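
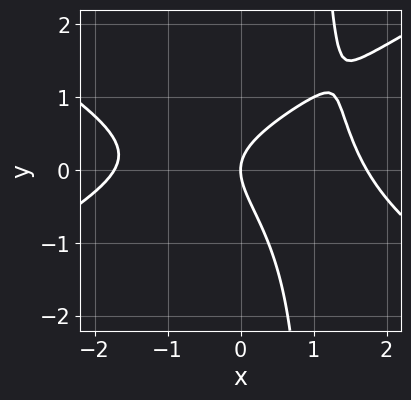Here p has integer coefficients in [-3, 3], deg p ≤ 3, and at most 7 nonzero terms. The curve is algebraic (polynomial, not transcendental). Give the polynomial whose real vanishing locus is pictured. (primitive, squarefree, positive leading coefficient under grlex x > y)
First, the degree is 3 — the shape is more complex than any degree-2 curve.
Next, observable constraints: it crosses the y-axis at the gridline y = 0; one x-axis crossing is at x = 0.
Finally, the integer polynomial consistent with all of this is the stated p.

x^3 - 3*x*y^2 + 2*x*y + 3*y^2 - 3*x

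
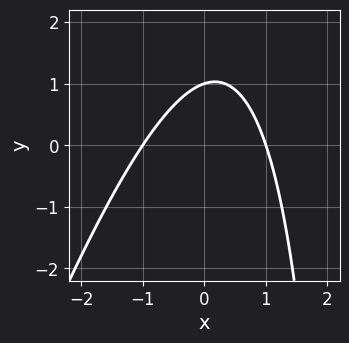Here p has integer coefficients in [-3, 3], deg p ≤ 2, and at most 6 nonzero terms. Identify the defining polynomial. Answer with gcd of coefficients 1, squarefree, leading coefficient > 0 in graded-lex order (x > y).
3*x^2 - x*y + 3*y - 3

1. deg p = 2.
2. Checking where it meets the axes: it meets the y-axis at y = 1 (among the integer gridlines); among the integer gridlines, it crosses the x-axis at x ∈ {-1, 1}.
3. Putting this together gives p.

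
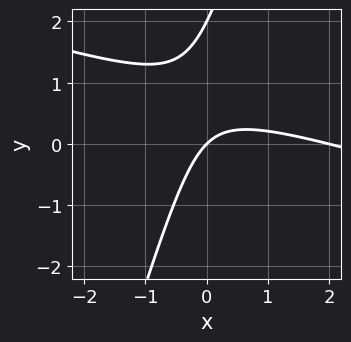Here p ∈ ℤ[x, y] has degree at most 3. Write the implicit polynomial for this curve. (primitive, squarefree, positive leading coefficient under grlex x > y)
First, the degree is 2 — no degree-1 curve has this shape.
Next, reading off the gridlines: among the integer gridlines, it crosses the x-axis at x ∈ {0, 2}; the y-axis gridline crossings are at y ∈ {0, 2}.
Finally, solving for integer coefficients yields p as stated.

x^2 + 3*x*y - y^2 - 2*x + 2*y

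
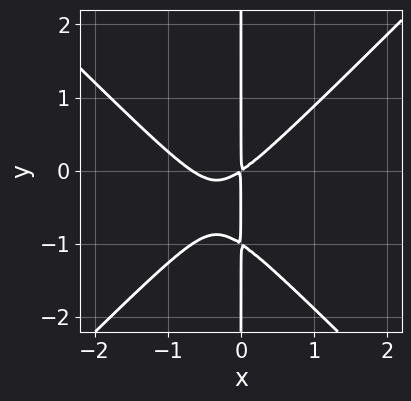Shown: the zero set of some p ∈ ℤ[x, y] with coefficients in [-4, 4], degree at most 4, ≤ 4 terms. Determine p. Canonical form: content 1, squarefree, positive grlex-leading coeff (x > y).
3*x^3 - 3*x*y^2 + 2*x^2 - 3*x*y

First, the degree is 3 — a generic line meets the curve in up to 3 points.
Next, from the axis intercepts and sections: the visible y-axis segment lies entirely on the curve.
Finally, matching integer coefficients to the picture gives p.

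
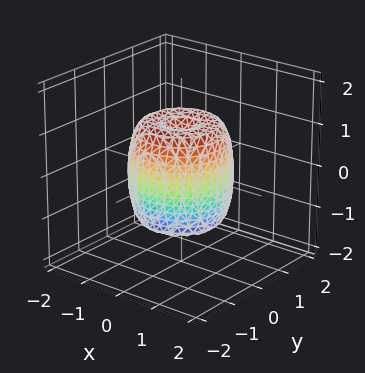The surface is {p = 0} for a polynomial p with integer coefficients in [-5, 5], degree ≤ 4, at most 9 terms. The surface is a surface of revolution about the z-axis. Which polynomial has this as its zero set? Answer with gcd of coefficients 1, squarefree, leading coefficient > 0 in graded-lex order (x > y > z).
2*x^4 + 4*x^2*y^2 + 2*y^4 - 2*x^2 - 2*y^2 + z^2 - 1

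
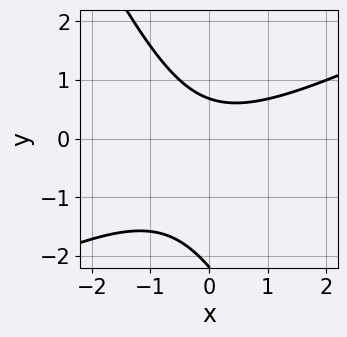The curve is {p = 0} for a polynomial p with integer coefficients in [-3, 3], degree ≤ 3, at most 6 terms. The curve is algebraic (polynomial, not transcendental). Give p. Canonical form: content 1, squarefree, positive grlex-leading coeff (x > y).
(a) The degree is 2 — no degree-1 curve has this shape.
(b) Observable constraints: no x-intercept at any integer in the box.
(c) These observations pin down the coefficients.

2*x^2 - 3*x*y - 2*y^2 - 3*y + 3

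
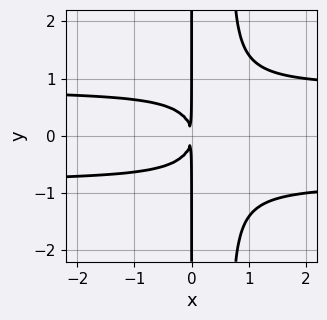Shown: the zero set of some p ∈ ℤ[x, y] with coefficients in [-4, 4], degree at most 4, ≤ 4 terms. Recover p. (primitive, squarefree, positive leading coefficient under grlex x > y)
3*x^2*y^2 - 2*x*y^2 - 2*x^2

The degree is 4 — no degree-3 curve has this shape.
Symmetries: mirror symmetry y ↦ −y ⇒ only even powers of y.
From the visible intercepts: the visible y-axis segment lies entirely on the curve.
These observations pin down the coefficients.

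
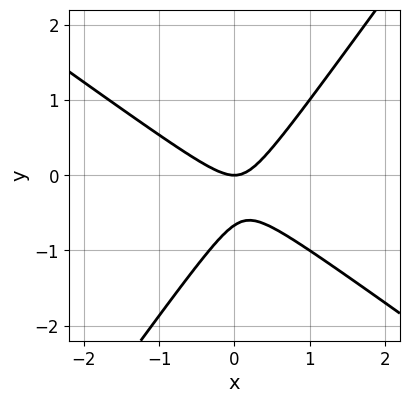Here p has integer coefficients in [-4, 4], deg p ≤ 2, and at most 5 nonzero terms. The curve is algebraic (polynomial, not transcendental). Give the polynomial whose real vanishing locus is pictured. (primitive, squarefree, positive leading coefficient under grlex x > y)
(a) deg p = 2.
(b) Checking where it meets the axes: it crosses the x-axis at the gridline x = 0; one y-axis crossing is at y = 0.
(c) Solving for integer coefficients yields p as stated.

3*x^2 + 2*x*y - 3*y^2 - 2*y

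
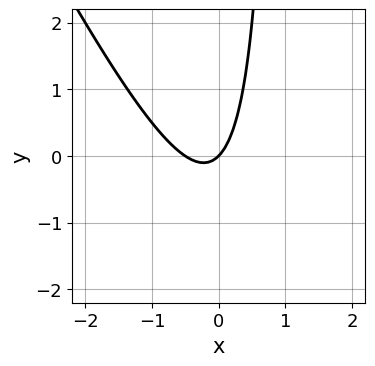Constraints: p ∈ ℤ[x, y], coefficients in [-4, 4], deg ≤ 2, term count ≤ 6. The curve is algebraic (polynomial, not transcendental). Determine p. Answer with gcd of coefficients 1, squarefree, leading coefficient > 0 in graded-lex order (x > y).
2*x^2 + x*y + x - y

1. Degree: no degree-1 curve has this shape, so deg p = 2.
2. Against the integer gridlines: it meets the y-axis at y = 0 (among the integer gridlines); it meets the x-axis at x = 0 (among the integer gridlines).
3. Matching integer coefficients to the picture gives p.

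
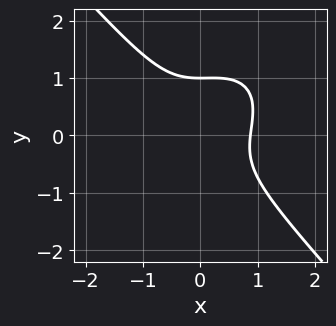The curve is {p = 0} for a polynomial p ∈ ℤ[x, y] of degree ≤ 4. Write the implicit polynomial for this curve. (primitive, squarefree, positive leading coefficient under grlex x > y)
3*x^3 - x^2*y + 3*y^3 - y^2 - 2

1. deg p = 3. No degree-2 curve has this shape.
2. Observable constraints: one y-axis crossing is at y = 1.
3. Fitting integer coefficients to these (and the overall shape) gives p.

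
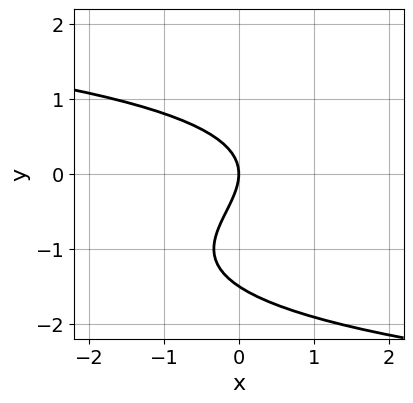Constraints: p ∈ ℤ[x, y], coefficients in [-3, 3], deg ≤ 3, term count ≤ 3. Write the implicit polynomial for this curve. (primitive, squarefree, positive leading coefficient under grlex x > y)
deg p = 3.
Checking where it meets the axes: one x-axis crossing is at x = 0; it crosses the y-axis at the gridline y = 0.
Putting this together gives p.

2*y^3 + 3*y^2 + 3*x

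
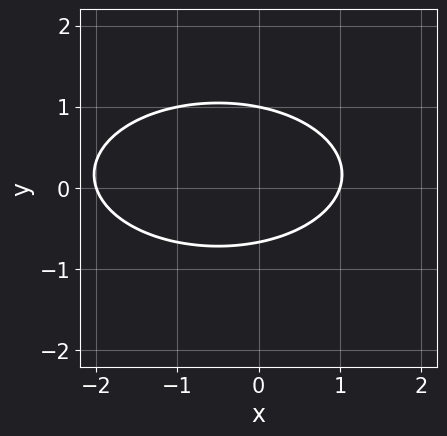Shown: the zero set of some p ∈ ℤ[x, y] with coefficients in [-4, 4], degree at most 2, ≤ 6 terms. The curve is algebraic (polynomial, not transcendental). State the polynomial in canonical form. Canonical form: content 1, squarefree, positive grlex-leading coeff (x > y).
Degree: a generic line meets the curve in up to 2 points, so deg p = 2.
Observable constraints: it meets the y-axis at y = 1 (among the integer gridlines); among the integer gridlines, it crosses the x-axis at x ∈ {-2, 1}.
Fitting integer coefficients to these (and the overall shape) gives p.

x^2 + 3*y^2 + x - y - 2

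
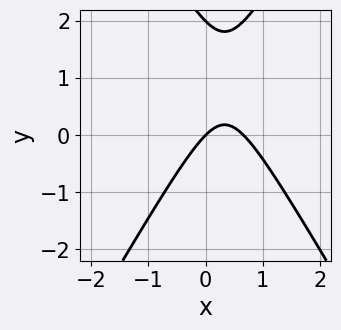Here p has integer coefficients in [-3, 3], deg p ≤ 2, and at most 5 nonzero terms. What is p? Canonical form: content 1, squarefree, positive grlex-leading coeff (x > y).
3*x^2 - y^2 - 2*x + 2*y

(a) The degree is 2 — the shape is more complex than any degree-1 curve.
(b) From the visible intercepts: among the integer gridlines, it crosses the y-axis at y ∈ {0, 2}; it crosses the x-axis at the gridline x = 0.
(c) Putting this together gives p.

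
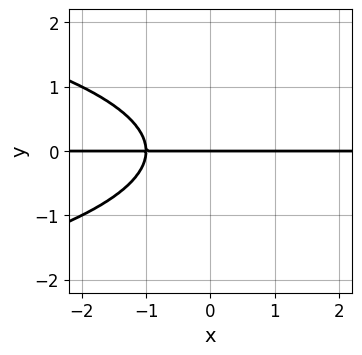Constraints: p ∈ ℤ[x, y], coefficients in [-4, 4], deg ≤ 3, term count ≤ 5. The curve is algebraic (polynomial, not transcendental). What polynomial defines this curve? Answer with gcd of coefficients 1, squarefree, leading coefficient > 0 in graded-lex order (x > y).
y^3 + x*y + y

1. The degree is 3 — the shape is more complex than any degree-2 curve.
2. Observable constraints: it meets the y-axis at y = 0 (among the integer gridlines); the visible x-axis segment lies entirely on the curve.
3. These observations pin down the coefficients.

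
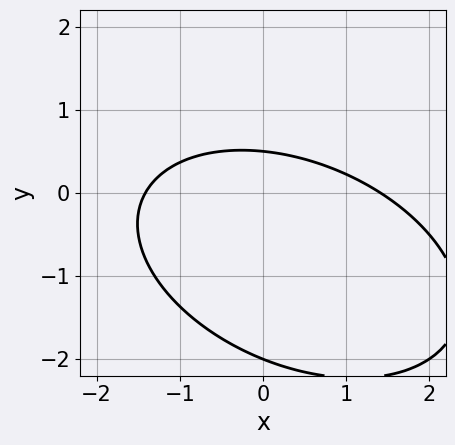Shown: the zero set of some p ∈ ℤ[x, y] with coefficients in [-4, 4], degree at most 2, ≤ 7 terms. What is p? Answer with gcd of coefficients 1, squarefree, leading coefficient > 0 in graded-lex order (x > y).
x^2 + x*y + 2*y^2 + 3*y - 2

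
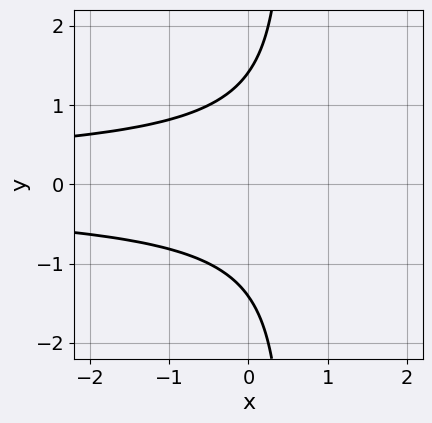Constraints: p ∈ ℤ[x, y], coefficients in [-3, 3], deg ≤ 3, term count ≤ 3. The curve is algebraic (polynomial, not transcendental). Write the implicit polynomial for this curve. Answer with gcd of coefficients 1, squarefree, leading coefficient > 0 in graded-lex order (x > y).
2*x*y^2 - y^2 + 2

1. Degree: the shape is more complex than any degree-2 curve, so deg p = 3.
2. Symmetries: it's symmetric under y → −y, forcing even powers of y.
3. Checking where it meets the axes: no x-intercept at any integer in the box.
4. Putting this together gives p.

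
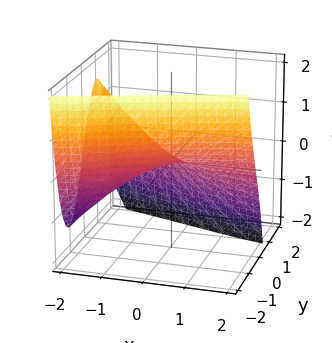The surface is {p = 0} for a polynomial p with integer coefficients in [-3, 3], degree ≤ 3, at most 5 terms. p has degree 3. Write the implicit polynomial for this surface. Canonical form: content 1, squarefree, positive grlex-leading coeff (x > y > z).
2*y^3 + 3*x*y + 3*z

Degree: a generic line meets the surface in up to 3 points, so deg p = 3.
Checking where it meets the axes: it crosses the y-axis at the gridline y = 0; the visible x-axis segment lies entirely on the surface.
Assembling these constraints gives the stated polynomial.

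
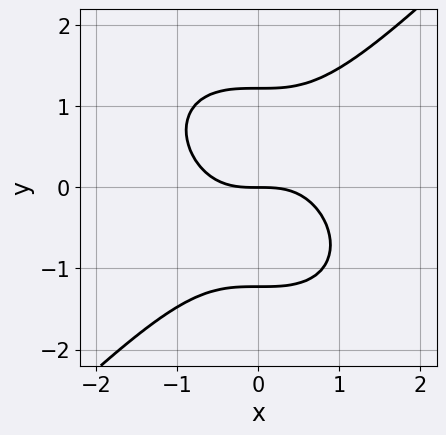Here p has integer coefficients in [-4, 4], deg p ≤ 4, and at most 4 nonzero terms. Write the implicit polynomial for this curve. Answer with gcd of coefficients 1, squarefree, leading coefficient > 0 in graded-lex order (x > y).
2*x^3 - 2*y^3 + 3*y

deg p = 3. A generic line meets the curve in up to 3 points.
Observable constraints: one x-axis crossing is at x = 0; one y-axis crossing is at y = 0.
Matching integer coefficients to the picture gives p.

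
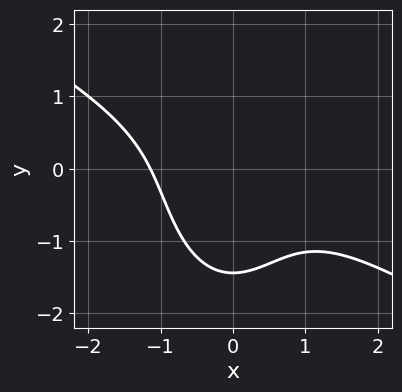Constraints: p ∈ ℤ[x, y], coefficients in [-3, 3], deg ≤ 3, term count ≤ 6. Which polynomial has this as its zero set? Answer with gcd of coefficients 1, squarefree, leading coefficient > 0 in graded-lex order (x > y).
2*x^3 + 3*x^2*y + y^3 + 3

1. deg p = 3. A generic line meets the curve in up to 3 points.
2. Matching integer coefficients to the picture gives p.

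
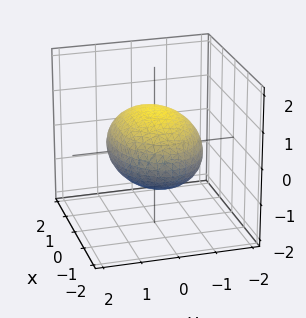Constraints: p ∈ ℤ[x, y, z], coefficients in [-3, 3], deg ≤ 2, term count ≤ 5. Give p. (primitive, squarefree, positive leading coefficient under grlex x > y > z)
x^2 + 2*y^2 + 3*z^2 - 3

(a) Degree: a closed, bounded, convex surface; a quadric, so deg p = 2.
(b) Symmetries: the z ↦ −z reflection is a symmetry, so z appears only in even powers; it's symmetric under y → −y, forcing even powers of y; the x ↦ −x reflection is a symmetry, so x appears only in even powers.
(c) Against the integer gridlines: the z-axis gridline crossings are at z ∈ {-1, 1}.
(d) Matching integer coefficients to the picture gives p.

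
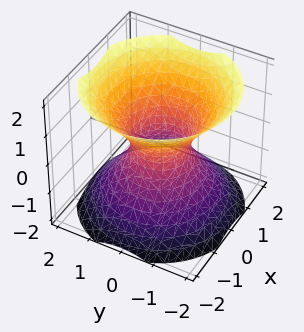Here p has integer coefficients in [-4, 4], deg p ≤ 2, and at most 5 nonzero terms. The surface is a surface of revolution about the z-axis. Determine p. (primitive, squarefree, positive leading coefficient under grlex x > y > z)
1. Degree: the shape is more complex than any degree-1 surface, so deg p = 2.
2. By symmetry, every cross-section ⟂ z is a circle, so x, y appear only via x² + y².
3. Observable constraints: it misses every integer gridline on the z-axis; a circular section at z = 1 has radius between 1 and 2.
4. The integer polynomial consistent with all of this is the stated p.

3*x^2 + 3*y^2 - 3*z^2 - 2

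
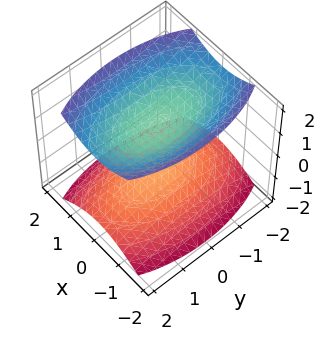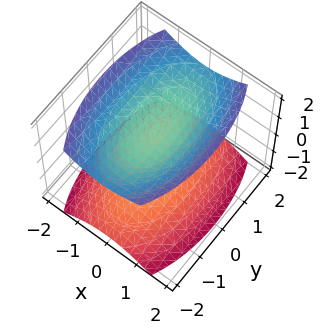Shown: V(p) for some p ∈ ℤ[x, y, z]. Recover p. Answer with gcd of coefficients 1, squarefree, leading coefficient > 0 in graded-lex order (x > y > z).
3*x^2 + y^2 - 3*z^2 + 3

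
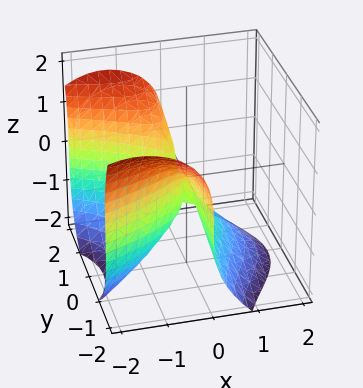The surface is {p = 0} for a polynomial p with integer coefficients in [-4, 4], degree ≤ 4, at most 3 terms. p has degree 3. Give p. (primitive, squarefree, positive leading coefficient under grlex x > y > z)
Degree: a generic line meets the surface in up to 3 points, so deg p = 3.
Against the integer gridlines: it meets the z-axis at z = 0 (among the integer gridlines); it meets the x-axis at x = 0 (among the integer gridlines); every point of the y-axis in the box is on the surface.
Fitting integer coefficients to these (and the overall shape) gives p.

2*x*y^2 + z^3 + 3*x^2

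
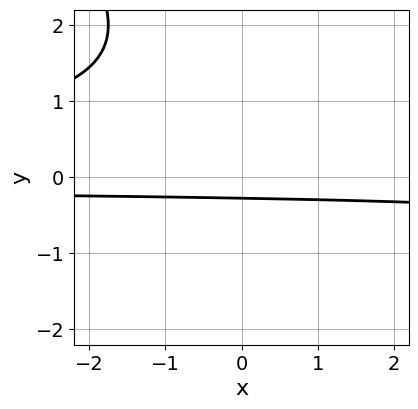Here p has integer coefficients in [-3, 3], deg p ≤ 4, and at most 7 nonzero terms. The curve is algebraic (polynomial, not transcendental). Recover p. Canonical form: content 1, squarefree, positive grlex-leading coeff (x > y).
x*y^2 + y^3 - 2*y^2 + 3*y + 1

(a) The degree is 3 — no degree-2 curve has this shape.
(b) Against the integer gridlines: no x-intercept at any integer in the box.
(c) The integer polynomial consistent with all of this is the stated p.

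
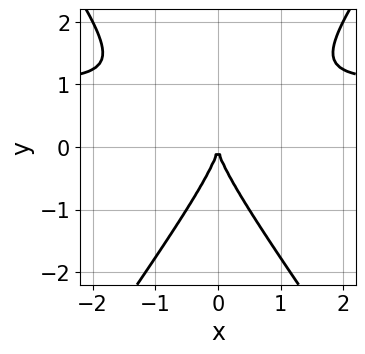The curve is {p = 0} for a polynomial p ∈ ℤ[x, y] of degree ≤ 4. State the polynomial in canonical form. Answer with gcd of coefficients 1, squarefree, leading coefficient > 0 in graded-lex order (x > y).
2*x^2*y - y^3 - 2*x^2

1. deg p = 3.
2. Symmetries: the x ↦ −x reflection is a symmetry, so x appears only in even powers.
3. Checking where it meets the axes: it crosses the y-axis at the gridline y = 0; one x-axis crossing is at x = 0.
4. Fitting integer coefficients to these (and the overall shape) gives p.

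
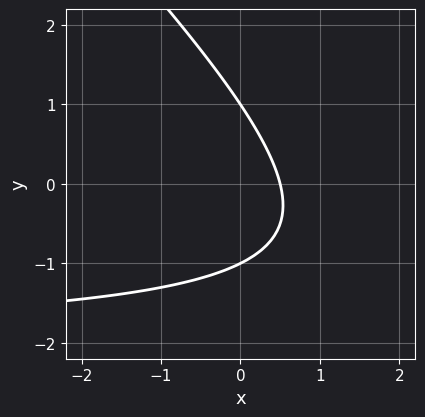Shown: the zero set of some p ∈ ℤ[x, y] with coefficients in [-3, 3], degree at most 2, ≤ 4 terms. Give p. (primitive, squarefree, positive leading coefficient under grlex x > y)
x*y + y^2 + 2*x - 1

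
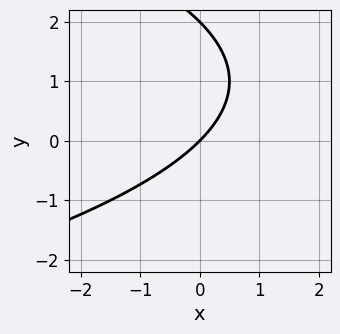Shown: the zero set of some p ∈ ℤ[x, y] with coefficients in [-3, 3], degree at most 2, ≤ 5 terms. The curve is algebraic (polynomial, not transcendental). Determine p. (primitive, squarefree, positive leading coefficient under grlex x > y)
y^2 + 2*x - 2*y

(a) Degree: a generic line meets the curve in up to 2 points, so deg p = 2.
(b) From the axis intercepts and sections: the y-axis gridline crossings are at y ∈ {0, 2}; it crosses the x-axis at the gridline x = 0.
(c) Putting this together gives p.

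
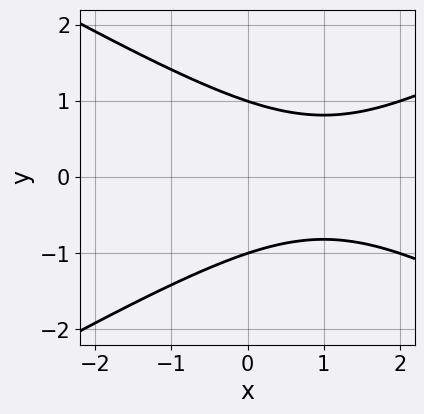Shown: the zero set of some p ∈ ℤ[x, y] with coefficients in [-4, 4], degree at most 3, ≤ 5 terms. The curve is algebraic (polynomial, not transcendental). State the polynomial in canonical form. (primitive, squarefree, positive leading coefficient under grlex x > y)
1. Degree: the shape is more complex than any degree-1 curve, so deg p = 2.
2. Symmetries: the y ↦ −y reflection is a symmetry, so y appears only in even powers.
3. Reading off the gridlines: no x-intercept at any integer in the box; among the integer gridlines, it crosses the y-axis at y ∈ {-1, 1}.
4. Solving for integer coefficients yields p as stated.

x^2 - 3*y^2 - 2*x + 3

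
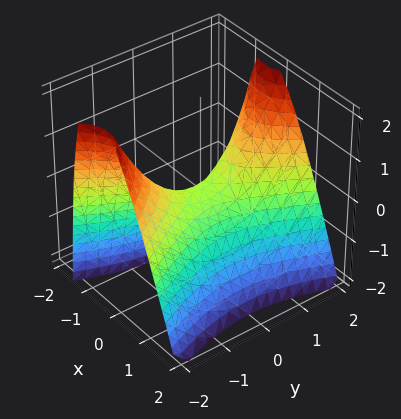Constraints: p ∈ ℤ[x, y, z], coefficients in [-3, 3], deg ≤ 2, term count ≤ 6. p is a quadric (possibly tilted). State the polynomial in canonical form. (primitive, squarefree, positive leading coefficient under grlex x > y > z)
(a) deg p = 2. No degree-1 surface has this shape.
(b) Observable constraints: it meets the z-axis at z = 0 (among the integer gridlines); it crosses the x-axis at the gridline x = 0; it meets the y-axis at y = 0 (among the integer gridlines).
(c) Assembling these constraints gives the stated polynomial.

3*x^2 + x*z - y^2 + 2*z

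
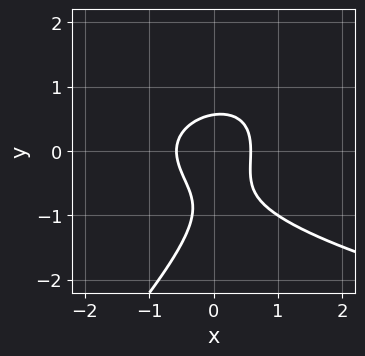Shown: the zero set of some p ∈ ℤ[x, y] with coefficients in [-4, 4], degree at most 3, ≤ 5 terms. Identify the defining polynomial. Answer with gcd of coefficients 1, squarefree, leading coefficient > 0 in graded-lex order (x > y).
First, deg p = 3. A generic line meets the curve in up to 3 points.
Finally, putting this together gives p.

2*x*y^2 - 2*y^3 - 3*x^2 - 2*y^2 + 1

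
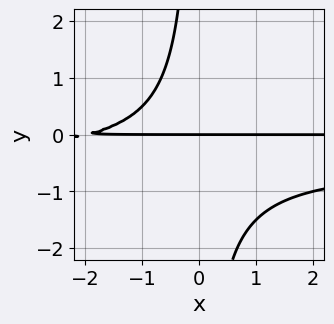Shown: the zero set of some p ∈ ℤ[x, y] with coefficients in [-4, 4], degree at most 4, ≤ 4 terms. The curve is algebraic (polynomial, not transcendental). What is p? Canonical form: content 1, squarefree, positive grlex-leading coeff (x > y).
2*x*y^2 + x*y + 2*y

1. deg p = 3. No degree-2 curve has this shape.
2. Against the integer gridlines: one y-axis crossing is at y = 0; every point of the x-axis in the box is on the curve.
3. Assembling these constraints gives the stated polynomial.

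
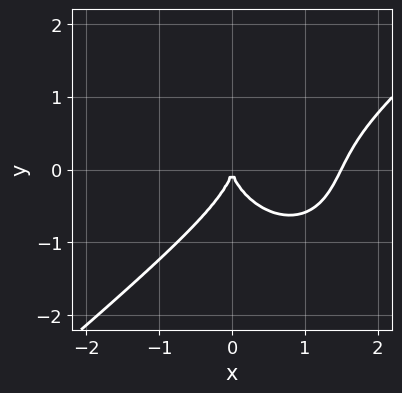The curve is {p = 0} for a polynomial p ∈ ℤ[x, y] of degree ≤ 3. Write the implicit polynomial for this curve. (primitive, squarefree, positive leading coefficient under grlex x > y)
The degree is 3 — the shape is more complex than any degree-2 curve.
From the axis intercepts and sections: it meets the x-axis at x = 0 (among the integer gridlines); it crosses the y-axis at the gridline y = 0.
Fitting integer coefficients to these (and the overall shape) gives p.

2*x^3 - x^2*y - 2*y^3 - 3*x^2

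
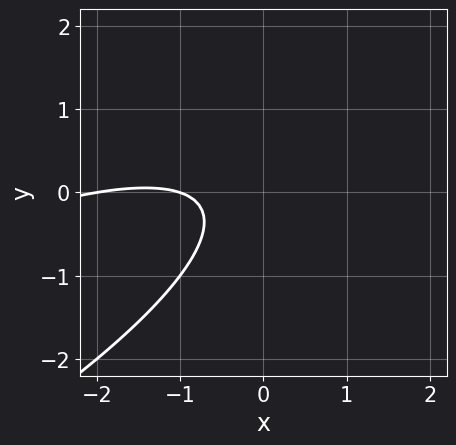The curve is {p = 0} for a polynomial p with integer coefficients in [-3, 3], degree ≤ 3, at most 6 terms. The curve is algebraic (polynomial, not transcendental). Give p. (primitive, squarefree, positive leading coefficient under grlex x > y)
First, deg p = 2. The shape is more complex than any degree-1 curve.
Next, against the integer gridlines: the curve avoids every integer y-axis point in the box; among the integer gridlines, it crosses the x-axis at x ∈ {-2, -1}.
Finally, together with the visible shape, these determine p as stated.

x^2 - 3*x*y + 3*y^2 + 3*x + 2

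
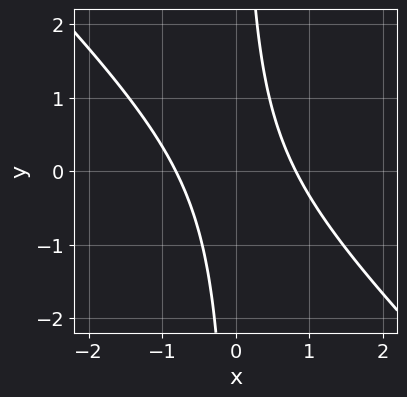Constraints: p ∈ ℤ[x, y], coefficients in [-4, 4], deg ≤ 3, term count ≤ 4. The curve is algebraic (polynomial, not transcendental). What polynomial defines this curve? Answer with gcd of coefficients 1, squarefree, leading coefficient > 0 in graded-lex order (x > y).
Degree: no degree-1 curve has this shape, so deg p = 2.
Observable constraints: it misses every integer gridline on the y-axis.
Matching integer coefficients to the picture gives p.

3*x^2 + 3*x*y - 2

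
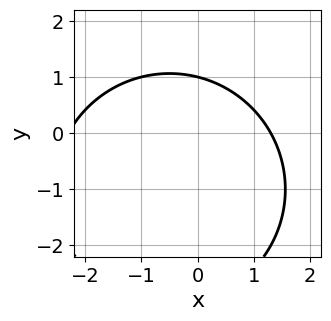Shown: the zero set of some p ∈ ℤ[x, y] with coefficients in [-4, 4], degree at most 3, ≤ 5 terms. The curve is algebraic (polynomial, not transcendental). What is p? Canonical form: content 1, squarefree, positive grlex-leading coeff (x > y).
deg p = 2. The shape is more complex than any degree-1 curve.
Checking where it meets the axes: it crosses the y-axis at the gridline y = 1.
Solving for integer coefficients yields p as stated.

x^2 + y^2 + x + 2*y - 3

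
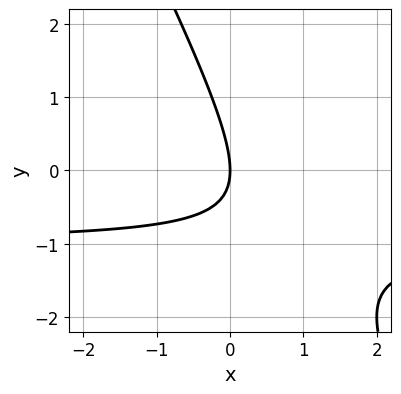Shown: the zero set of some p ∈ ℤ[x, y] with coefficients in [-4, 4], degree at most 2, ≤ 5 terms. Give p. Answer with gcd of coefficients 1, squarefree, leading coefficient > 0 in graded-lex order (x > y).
deg p = 2. No degree-1 curve has this shape.
From the visible intercepts: it meets the y-axis at y = 0 (among the integer gridlines); one x-axis crossing is at x = 0.
Solving for integer coefficients yields p as stated.

2*x*y + y^2 + 2*x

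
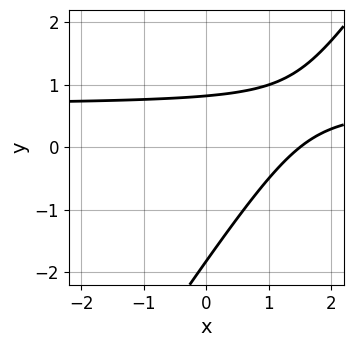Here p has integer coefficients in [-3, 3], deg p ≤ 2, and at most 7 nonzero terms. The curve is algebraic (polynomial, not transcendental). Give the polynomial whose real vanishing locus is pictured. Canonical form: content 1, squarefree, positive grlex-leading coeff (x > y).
First, the degree is 2 — the shape is more complex than any degree-1 curve.
Finally, the integer polynomial consistent with all of this is the stated p.

3*x*y - 2*y^2 - 2*x - 2*y + 3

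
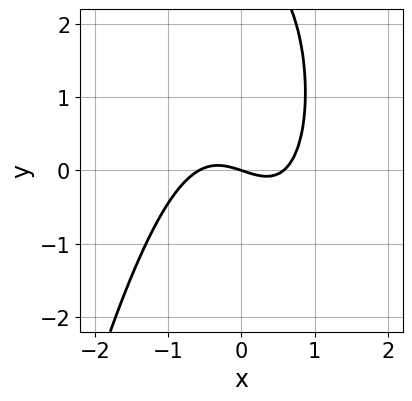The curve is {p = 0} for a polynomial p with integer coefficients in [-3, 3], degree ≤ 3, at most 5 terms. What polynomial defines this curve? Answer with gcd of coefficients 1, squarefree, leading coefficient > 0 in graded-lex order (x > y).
1. Degree: a generic line meets the curve in up to 3 points, so deg p = 3.
2. Checking where it meets the axes: it meets the y-axis at y = 0 (among the integer gridlines); one x-axis crossing is at x = 0.
3. Matching integer coefficients to the picture gives p.

3*x^3 + x*y + y^2 - x - 3*y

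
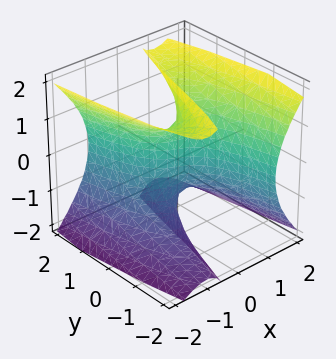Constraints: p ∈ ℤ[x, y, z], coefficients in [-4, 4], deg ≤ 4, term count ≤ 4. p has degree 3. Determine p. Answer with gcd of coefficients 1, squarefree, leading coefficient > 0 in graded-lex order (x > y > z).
2*x^3 - 2*x*z^2 + x + 2*y

deg p = 3. The shape is more complex than any degree-2 surface.
From the visible intercepts: it crosses the x-axis at the gridline x = 0; every point of the z-axis in the box is on the surface.
Together with the visible shape, these determine p as stated.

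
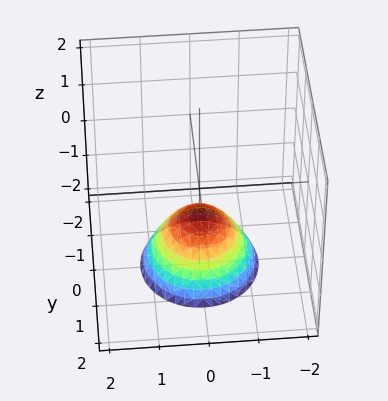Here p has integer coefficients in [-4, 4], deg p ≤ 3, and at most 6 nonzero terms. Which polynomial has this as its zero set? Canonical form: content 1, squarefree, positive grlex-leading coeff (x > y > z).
First, degree: the shape is more complex than any degree-1 surface, so deg p = 2.
Then, by symmetry, the surface is invariant under rotation about z: p = q(x² + y², z).
Then, checking where it meets the axes: a circular section at z = -1 has radius between 0 and 1; no y-intercept at any integer in the box; no x-intercept at any integer in the box.
Finally, assembling these constraints gives the stated polynomial.

3*x^2 + 3*y^2 + 3*z + 2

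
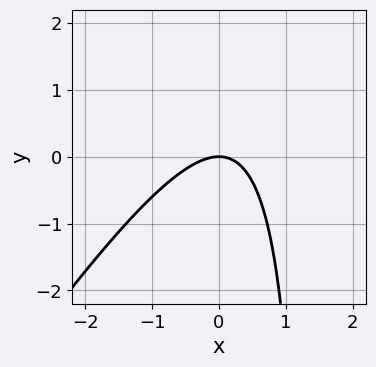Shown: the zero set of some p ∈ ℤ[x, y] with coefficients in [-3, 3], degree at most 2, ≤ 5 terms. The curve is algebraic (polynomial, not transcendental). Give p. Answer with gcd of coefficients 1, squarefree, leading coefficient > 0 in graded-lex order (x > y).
3*x^2 - 2*x*y + 3*y

First, the degree is 2 — a generic line meets the curve in up to 2 points.
Next, checking where it meets the axes: one y-axis crossing is at y = 0; it meets the x-axis at x = 0 (among the integer gridlines).
Finally, assembling these constraints gives the stated polynomial.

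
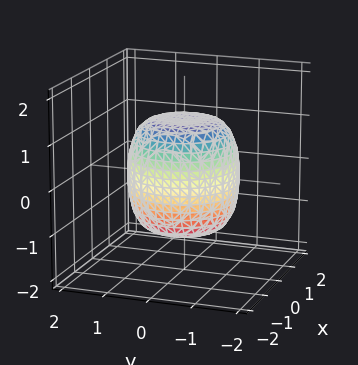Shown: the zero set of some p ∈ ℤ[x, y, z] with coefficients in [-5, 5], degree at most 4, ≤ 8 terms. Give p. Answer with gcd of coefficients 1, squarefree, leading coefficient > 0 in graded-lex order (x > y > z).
2*x^4 + 4*x^2*y^2 + 2*y^4 - x^2 - y^2 + 2*z^2 - 3

(a) Degree: no degree-3 surface has this shape, so deg p = 4.
(b) By symmetry, the z-axis is an axis of rotation, so x and y enter only as x² + y².
(c) Reading off the gridlines: a circular section at z = -1 has radius exactly 1.
(d) Assembling these constraints gives the stated polynomial.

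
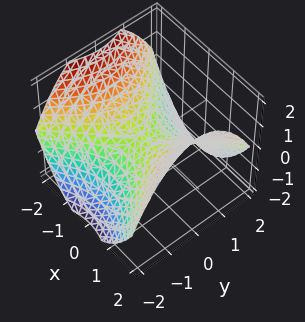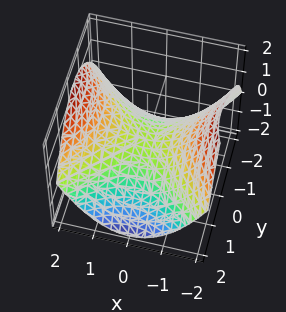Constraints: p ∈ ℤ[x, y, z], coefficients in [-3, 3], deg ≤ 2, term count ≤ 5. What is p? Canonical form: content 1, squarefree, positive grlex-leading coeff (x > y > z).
x^2 - y^2 - 2*z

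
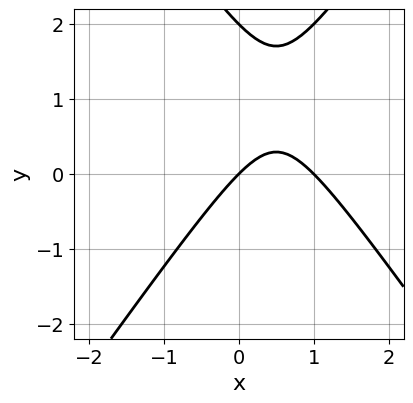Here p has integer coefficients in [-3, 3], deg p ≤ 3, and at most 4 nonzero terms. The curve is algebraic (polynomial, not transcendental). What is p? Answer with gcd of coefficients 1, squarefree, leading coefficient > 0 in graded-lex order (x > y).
1. Degree: a generic line meets the curve in up to 2 points, so deg p = 2.
2. From the axis intercepts and sections: the x-axis gridline crossings are at x ∈ {0, 1}; the y-axis gridline crossings are at y ∈ {0, 2}.
3. These observations pin down the coefficients.

2*x^2 - y^2 - 2*x + 2*y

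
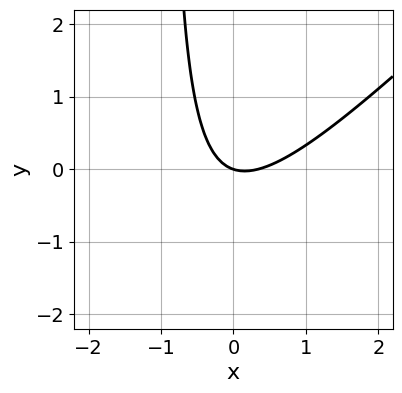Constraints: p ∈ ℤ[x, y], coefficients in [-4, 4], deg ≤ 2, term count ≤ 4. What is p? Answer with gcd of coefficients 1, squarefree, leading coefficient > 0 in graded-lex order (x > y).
3*x^2 - 3*x*y - x - 3*y

Degree: a generic line meets the curve in up to 2 points, so deg p = 2.
Observable constraints: it crosses the x-axis at the gridline x = 0; it meets the y-axis at y = 0 (among the integer gridlines).
Matching integer coefficients to the picture gives p.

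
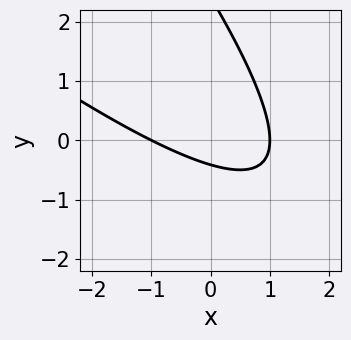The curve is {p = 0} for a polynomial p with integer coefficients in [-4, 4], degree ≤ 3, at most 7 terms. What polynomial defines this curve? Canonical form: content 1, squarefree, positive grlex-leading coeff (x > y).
x^2 + 2*x*y + y^2 - 2*y - 1

Degree: no degree-1 curve has this shape, so deg p = 2.
Observable constraints: among the integer gridlines, it crosses the x-axis at x ∈ {-1, 1}.
Assembling these constraints gives the stated polynomial.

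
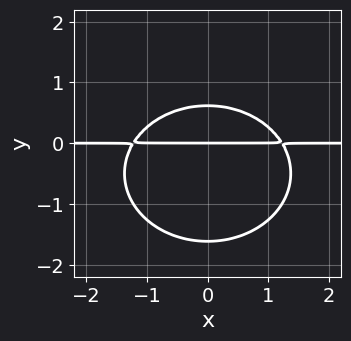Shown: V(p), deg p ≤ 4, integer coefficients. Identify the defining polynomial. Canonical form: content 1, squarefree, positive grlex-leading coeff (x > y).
2*x^2*y + 3*y^3 + 3*y^2 - 3*y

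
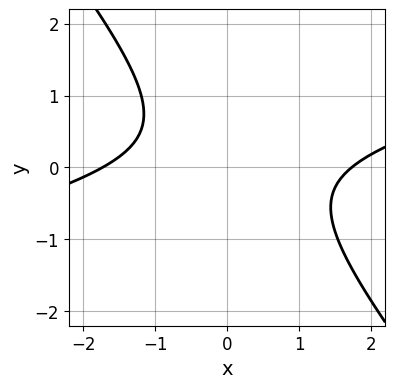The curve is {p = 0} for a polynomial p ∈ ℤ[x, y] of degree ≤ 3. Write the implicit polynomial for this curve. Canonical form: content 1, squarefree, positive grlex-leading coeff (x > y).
(a) deg p = 2. The shape is more complex than any degree-1 curve.
(b) Observable constraints: it misses every integer gridline on the y-axis.
(c) Fitting integer coefficients to these (and the overall shape) gives p.

x^2 - 3*x*y - 3*y^2 + y - 3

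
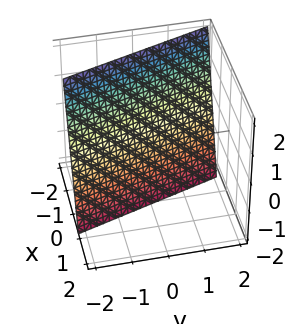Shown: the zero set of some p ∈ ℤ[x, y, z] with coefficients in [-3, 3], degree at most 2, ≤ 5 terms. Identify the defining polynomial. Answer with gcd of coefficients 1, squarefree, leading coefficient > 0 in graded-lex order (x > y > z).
3*x + y + z + 2

deg p = 1.
Observable constraints: one y-axis crossing is at y = -2; it meets the z-axis at z = -2 (among the integer gridlines).
Solving for integer coefficients yields p as stated.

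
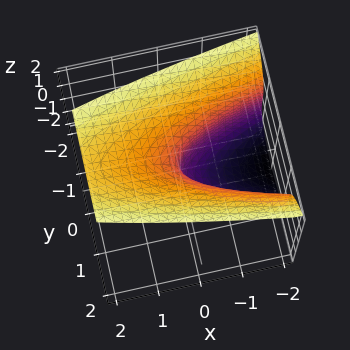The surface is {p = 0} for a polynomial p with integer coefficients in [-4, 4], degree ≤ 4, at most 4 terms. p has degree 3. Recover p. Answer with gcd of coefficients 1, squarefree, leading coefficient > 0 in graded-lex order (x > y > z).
z^3 - 3*y^2 - 2*x

First, the degree is 3 — a generic line meets the surface in up to 3 points.
Then, from the visible intercepts: it meets the y-axis at y = 0 (among the integer gridlines); it meets the z-axis at z = 0 (among the integer gridlines).
Finally, solving for integer coefficients yields p as stated.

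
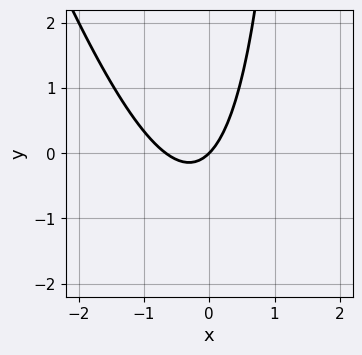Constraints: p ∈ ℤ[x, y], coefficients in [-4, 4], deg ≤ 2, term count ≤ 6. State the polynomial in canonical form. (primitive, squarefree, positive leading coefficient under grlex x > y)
First, degree: no degree-1 curve has this shape, so deg p = 2.
Next, from the visible intercepts: it meets the y-axis at y = 0 (among the integer gridlines); it meets the x-axis at x = 0 (among the integer gridlines).
Finally, together with the visible shape, these determine p as stated.

3*x^2 + x*y + 2*x - 2*y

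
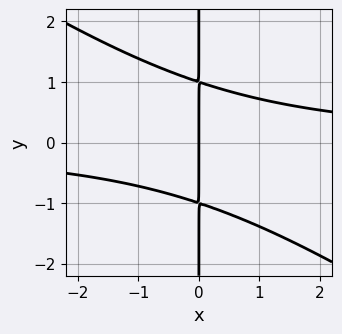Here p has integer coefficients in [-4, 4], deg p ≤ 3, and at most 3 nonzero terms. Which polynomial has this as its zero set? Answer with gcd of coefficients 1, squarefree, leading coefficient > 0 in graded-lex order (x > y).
(a) The degree is 3 — no degree-2 curve has this shape.
(b) Checking where it meets the axes: it meets the x-axis at x = 0 (among the integer gridlines); the visible y-axis segment lies entirely on the curve.
(c) The integer polynomial consistent with all of this is the stated p.

2*x^2*y + 3*x*y^2 - 3*x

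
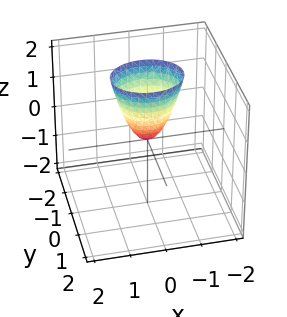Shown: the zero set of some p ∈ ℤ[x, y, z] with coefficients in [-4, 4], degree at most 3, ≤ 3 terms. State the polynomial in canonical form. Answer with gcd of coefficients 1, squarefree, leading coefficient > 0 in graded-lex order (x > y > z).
2*x^2 + 3*y^2 - z

deg p = 2. A single bowl opening along one axis; a quadric.
Symmetries: mirror symmetry y ↦ −y ⇒ only even powers of y; it's symmetric under x → −x, forcing even powers of x.
From the visible intercepts: it crosses the y-axis at the gridline y = 0; it crosses the x-axis at the gridline x = 0; it crosses the z-axis at the gridline z = 0.
These observations pin down the coefficients.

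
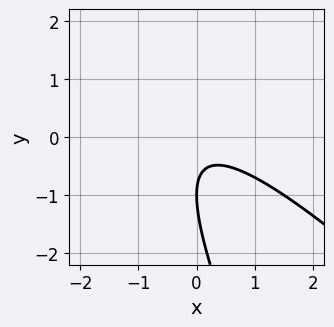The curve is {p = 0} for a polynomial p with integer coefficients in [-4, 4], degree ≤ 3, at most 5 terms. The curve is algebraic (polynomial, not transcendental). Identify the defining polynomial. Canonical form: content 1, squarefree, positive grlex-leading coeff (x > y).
Degree: a generic line meets the curve in up to 2 points, so deg p = 2.
Reading off the gridlines: it meets the y-axis at y = -1 (among the integer gridlines); no x-intercept at any integer in the box.
These observations pin down the coefficients.

2*x^2 + 3*x*y + y^2 + 2*y + 1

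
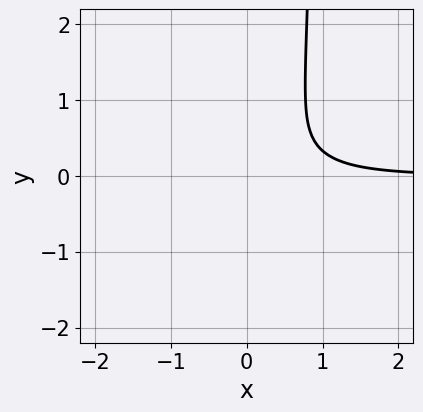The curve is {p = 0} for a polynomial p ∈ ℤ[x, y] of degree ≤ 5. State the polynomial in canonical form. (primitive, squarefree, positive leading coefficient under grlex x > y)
x^3*y + 2*x^2*y + 3*x*y^2 - 3*y^2 - 1

1. Degree: a generic line meets the curve in up to 4 points, so deg p = 4.
2. Reading off the gridlines: the curve avoids every integer x-axis point in the box; the curve avoids every integer y-axis point in the box.
3. Solving for integer coefficients yields p as stated.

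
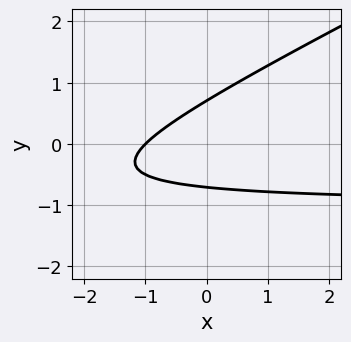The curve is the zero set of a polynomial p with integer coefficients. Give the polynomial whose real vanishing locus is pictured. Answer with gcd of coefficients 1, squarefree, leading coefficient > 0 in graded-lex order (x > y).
Degree: a generic line meets the curve in up to 2 points, so deg p = 2.
Checking where it meets the axes: one x-axis crossing is at x = -1.
The integer polynomial consistent with all of this is the stated p.

x*y - 2*y^2 + x + 1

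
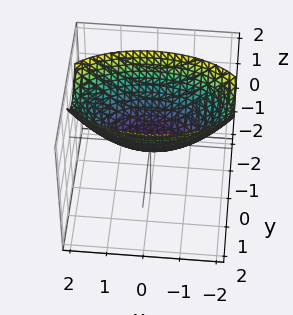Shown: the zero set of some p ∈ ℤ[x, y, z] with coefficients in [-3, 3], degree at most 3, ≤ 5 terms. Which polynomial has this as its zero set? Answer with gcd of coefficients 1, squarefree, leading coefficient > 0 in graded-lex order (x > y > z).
1. Degree: a paraboloid; a quadric, so deg p = 2.
2. Symmetries: the x ↦ −x reflection is a symmetry, so x appears only in even powers; mirror symmetry y ↦ −y ⇒ only even powers of y.
3. Observable constraints: one y-axis crossing is at y = 0; it crosses the z-axis at the gridline z = 0.
4. Putting this together gives p.

x^2 + 3*y^2 - 3*z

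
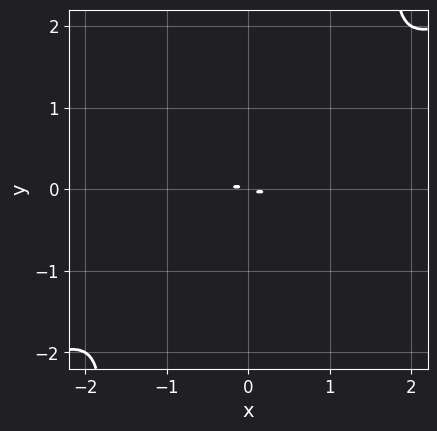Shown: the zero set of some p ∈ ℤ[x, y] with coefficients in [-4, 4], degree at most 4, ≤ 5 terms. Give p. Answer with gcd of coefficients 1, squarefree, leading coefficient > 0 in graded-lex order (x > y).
The degree is 4 — a generic line meets the curve in up to 4 points.
Matching integer coefficients to the picture gives p.

2*x^4 - 3*x^3*y + x*y + 3*y^2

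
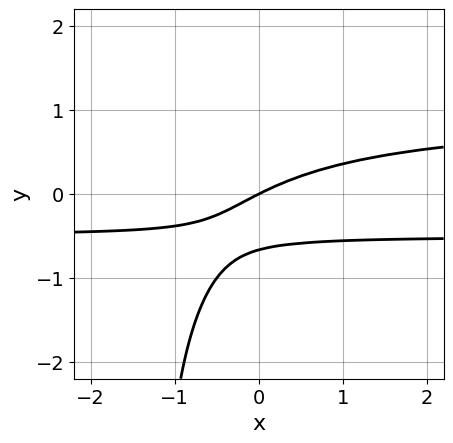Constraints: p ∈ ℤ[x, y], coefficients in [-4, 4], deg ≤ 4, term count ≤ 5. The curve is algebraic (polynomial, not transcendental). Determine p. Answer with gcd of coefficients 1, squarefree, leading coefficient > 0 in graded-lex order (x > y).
First, degree: the shape is more complex than any degree-2 curve, so deg p = 3.
Then, against the integer gridlines: it crosses the y-axis at the gridline y = 0; one x-axis crossing is at x = 0.
Finally, these observations pin down the coefficients.

2*x*y^2 - x*y + 3*y^2 - x + 2*y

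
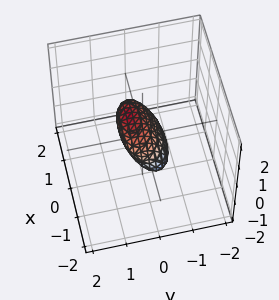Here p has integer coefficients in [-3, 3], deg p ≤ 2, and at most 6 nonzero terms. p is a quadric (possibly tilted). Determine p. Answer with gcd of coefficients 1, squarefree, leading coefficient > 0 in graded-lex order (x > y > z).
x^2 - x*z + 3*y^2 - 3*y*z + 3*z^2 - 1

1. The degree is 2 — a generic line meets the surface in up to 2 points.
2. Checking where it meets the axes: the x-axis gridline crossings are at x ∈ {-1, 1}.
3. Together with the visible shape, these determine p as stated.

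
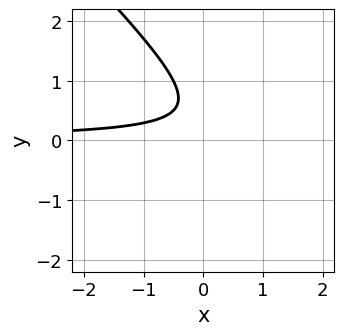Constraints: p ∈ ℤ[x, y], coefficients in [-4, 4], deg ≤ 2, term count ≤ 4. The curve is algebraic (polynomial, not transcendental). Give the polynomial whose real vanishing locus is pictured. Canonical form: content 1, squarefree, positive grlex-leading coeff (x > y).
2*x*y + 2*y^2 - 2*y + 1

Degree: no degree-1 curve has this shape, so deg p = 2.
Observable constraints: no y-intercept at any integer in the box; it misses every integer gridline on the x-axis.
Solving for integer coefficients yields p as stated.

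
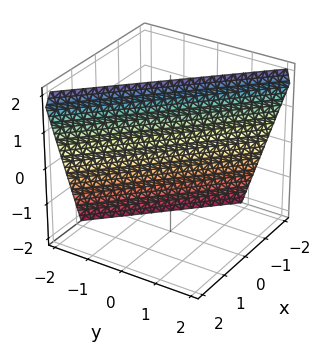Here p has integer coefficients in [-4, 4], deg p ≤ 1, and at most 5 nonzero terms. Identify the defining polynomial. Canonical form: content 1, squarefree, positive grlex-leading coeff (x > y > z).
First, degree: the surface is flat (a plane), so deg p = 1.
Next, from the axis intercepts and sections: it crosses the z-axis at the gridline z = 2.
Finally, assembling these constraints gives the stated polynomial.

3*x + 3*y - z + 2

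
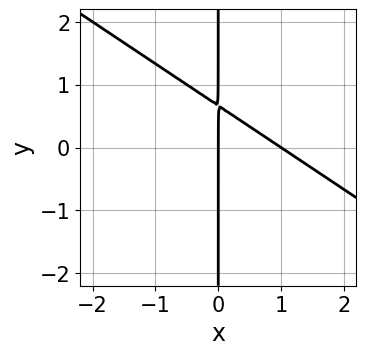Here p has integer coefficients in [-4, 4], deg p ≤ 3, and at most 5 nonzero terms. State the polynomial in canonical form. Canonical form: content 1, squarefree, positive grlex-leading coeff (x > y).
First, the degree is 2 — the shape is more complex than any degree-1 curve.
Next, against the integer gridlines: every point of the y-axis in the box is on the curve; among the integer gridlines, it crosses the x-axis at x ∈ {0, 1}.
Finally, fitting integer coefficients to these (and the overall shape) gives p.

2*x^2 + 3*x*y - 2*x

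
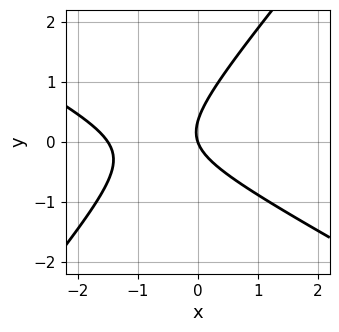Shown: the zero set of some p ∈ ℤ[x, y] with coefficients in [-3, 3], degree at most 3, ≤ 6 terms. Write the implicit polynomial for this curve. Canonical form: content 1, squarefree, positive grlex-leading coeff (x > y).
1. The degree is 2 — a generic line meets the curve in up to 2 points.
2. Checking where it meets the axes: it crosses the x-axis at the gridline x = 0; it meets the y-axis at y = 0 (among the integer gridlines).
3. Solving for integer coefficients yields p as stated.

2*x^2 + 2*x*y - 3*y^2 + 3*x + y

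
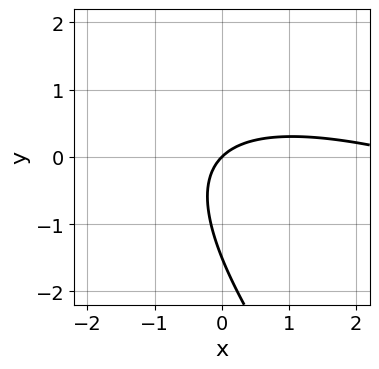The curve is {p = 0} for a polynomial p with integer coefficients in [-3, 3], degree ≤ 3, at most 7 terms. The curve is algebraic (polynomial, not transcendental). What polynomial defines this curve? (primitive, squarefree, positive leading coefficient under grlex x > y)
x^2 + 3*x*y + 2*y^2 - 3*x + 3*y

deg p = 2. A generic line meets the curve in up to 2 points.
From the axis intercepts and sections: it crosses the y-axis at the gridline y = 0; it crosses the x-axis at the gridline x = 0.
The integer polynomial consistent with all of this is the stated p.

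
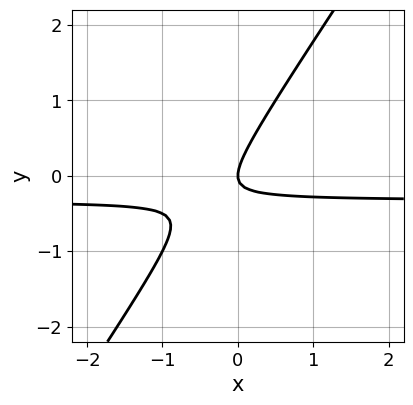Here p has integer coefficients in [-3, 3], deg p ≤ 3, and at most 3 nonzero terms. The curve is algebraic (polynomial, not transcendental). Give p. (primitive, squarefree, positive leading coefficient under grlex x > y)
3*x*y - 2*y^2 + x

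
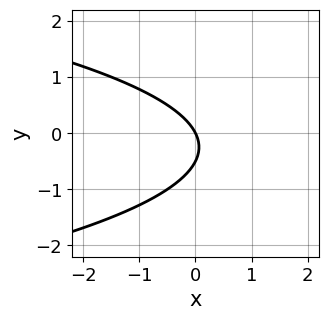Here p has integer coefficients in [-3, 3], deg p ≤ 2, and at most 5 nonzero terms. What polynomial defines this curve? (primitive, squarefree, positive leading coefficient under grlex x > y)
2*y^2 + 2*x + y

The degree is 2 — a generic line meets the curve in up to 2 points.
From the axis intercepts and sections: it crosses the y-axis at the gridline y = 0; one x-axis crossing is at x = 0.
The integer polynomial consistent with all of this is the stated p.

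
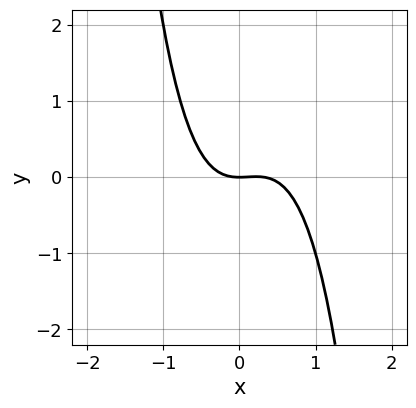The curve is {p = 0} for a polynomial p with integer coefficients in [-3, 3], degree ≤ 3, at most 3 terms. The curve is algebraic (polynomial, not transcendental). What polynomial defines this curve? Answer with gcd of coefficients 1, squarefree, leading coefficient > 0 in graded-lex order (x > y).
(a) The degree is 3 — the shape is more complex than any degree-2 curve.
(b) Observable constraints: it crosses the y-axis at the gridline y = 0; it meets the x-axis at x = 0 (among the integer gridlines).
(c) The integer polynomial consistent with all of this is the stated p.

3*x^3 - x^2 + 2*y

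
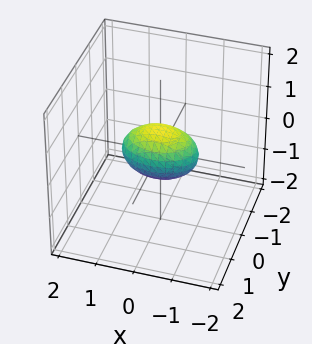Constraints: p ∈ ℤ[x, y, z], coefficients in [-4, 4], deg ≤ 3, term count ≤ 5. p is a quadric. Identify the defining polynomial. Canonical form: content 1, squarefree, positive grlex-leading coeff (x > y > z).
The degree is 2 — bounded and convex; a quadric.
Symmetries: mirror symmetry z ↦ −z ⇒ only even powers of z; the y ↦ −y reflection is a symmetry, so y appears only in even powers; the x ↦ −x reflection is a symmetry, so x appears only in even powers.
Against the integer gridlines: among the integer gridlines, it crosses the x-axis at x ∈ {-1, 1}.
These observations pin down the coefficients.

x^2 + 2*y^2 + 2*z^2 - 1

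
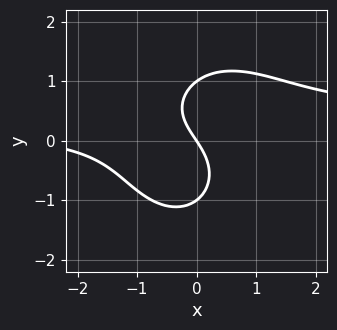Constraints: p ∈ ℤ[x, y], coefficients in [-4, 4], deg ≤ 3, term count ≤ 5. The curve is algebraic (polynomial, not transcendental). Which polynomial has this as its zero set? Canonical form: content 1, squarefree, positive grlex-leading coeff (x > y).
1. deg p = 3.
2. From the visible intercepts: among the integer gridlines, it crosses the y-axis at y ∈ {-1, 0, 1}; it crosses the x-axis at the gridline x = 0.
3. Together with the visible shape, these determine p as stated.

3*x^2*y + 2*y^3 - x^2 - 3*x - 2*y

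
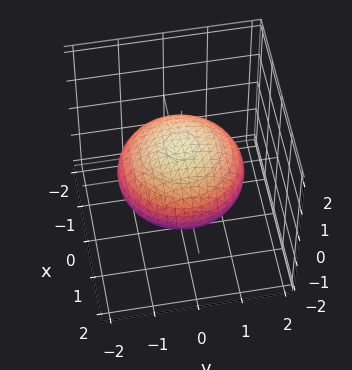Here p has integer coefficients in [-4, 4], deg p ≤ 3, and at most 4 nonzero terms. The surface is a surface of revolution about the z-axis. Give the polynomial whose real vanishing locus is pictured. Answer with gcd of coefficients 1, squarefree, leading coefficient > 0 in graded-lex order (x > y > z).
First, the degree is 2 — a generic line meets the surface in up to 2 points.
Next, symmetries: the z-axis is an axis of rotation, so x and y enter only as x² + y².
Then, from the visible intercepts: a circular section at z = 0 has radius between 1 and 2; the z-axis gridline crossings are at z ∈ {-1, 1}.
Finally, assembling these constraints gives the stated polynomial.

x^2 + y^2 + 2*z^2 - 2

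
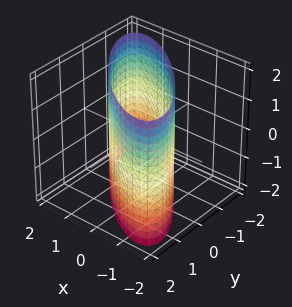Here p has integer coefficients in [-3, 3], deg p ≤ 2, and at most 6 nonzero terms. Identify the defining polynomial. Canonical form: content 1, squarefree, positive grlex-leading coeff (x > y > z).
First, deg p = 2. The shape is more complex than any degree-1 surface.
Then, reading off the gridlines: it misses every integer gridline on the z-axis.
Finally, these observations pin down the coefficients.

2*x^2 + 3*x*y + 2*y^2 - 3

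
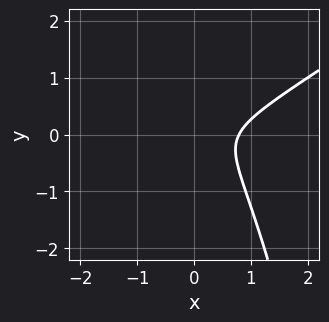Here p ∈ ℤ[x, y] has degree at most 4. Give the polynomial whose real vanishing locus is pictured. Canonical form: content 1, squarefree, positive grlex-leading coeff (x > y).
2*x^3 - 3*x^2*y - 3*y^2 - 1

Degree: the shape is more complex than any degree-2 curve, so deg p = 3.
Against the integer gridlines: no y-intercept at any integer in the box.
Together with the visible shape, these determine p as stated.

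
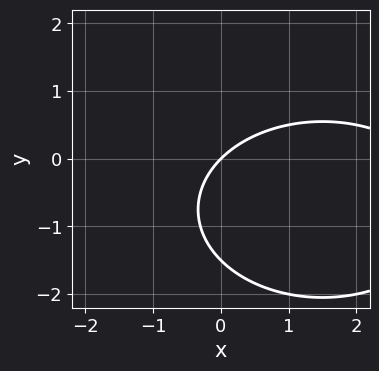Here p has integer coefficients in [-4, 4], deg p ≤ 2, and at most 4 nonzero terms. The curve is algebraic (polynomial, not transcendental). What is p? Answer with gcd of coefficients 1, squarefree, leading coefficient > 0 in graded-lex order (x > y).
x^2 + 2*y^2 - 3*x + 3*y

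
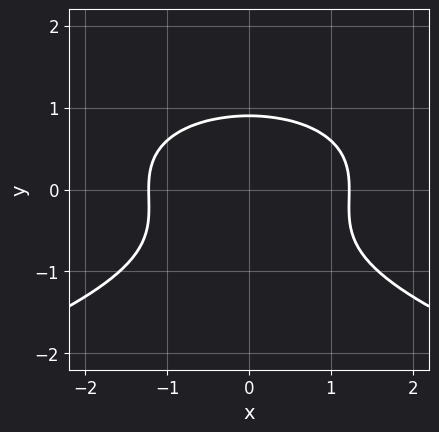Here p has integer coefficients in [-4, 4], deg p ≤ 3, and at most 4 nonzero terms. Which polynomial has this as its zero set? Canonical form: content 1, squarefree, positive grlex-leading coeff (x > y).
First, degree: a generic line meets the curve in up to 3 points, so deg p = 3.
Then, symmetries: it's symmetric under x → −x, forcing even powers of x.
Finally, the integer polynomial consistent with all of this is the stated p.

3*y^3 + 2*x^2 + y^2 - 3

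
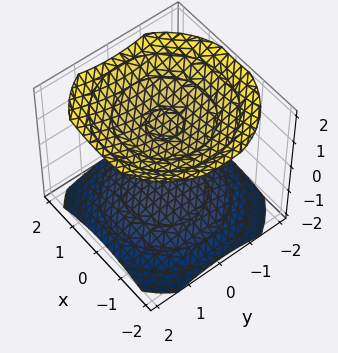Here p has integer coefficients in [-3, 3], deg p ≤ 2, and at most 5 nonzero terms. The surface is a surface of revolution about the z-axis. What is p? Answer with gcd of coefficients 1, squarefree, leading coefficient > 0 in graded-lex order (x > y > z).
x^2 + y^2 - 2*z^2 + 3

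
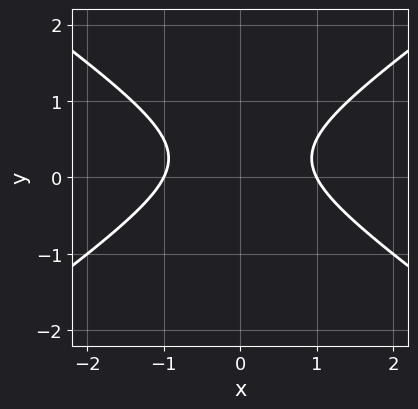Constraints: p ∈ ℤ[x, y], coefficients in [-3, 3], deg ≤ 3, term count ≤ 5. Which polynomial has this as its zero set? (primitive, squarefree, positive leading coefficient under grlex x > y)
(a) Degree: a generic line meets the curve in up to 2 points, so deg p = 2.
(b) Symmetries: the x ↦ −x reflection is a symmetry, so x appears only in even powers.
(c) From the visible intercepts: it misses every integer gridline on the y-axis; the x-axis gridline crossings are at x ∈ {-1, 1}.
(d) Fitting integer coefficients to these (and the overall shape) gives p.

x^2 - 2*y^2 + y - 1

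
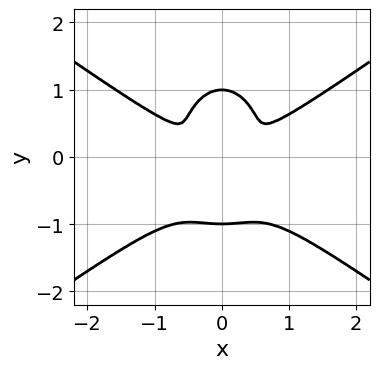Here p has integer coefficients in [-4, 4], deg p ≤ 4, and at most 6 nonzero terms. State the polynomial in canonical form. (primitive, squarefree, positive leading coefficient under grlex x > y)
(a) deg p = 4. No degree-3 curve has this shape.
(b) Symmetries: the x ↦ −x reflection is a symmetry, so x appears only in even powers.
(c) From the visible intercepts: among the integer gridlines, it crosses the y-axis at y ∈ {-1, 1}.
(d) Solving for integer coefficients yields p as stated.

2*x^4 - 3*x^2*y^2 - 2*y^4 - 2*x^2*y + 2*y^2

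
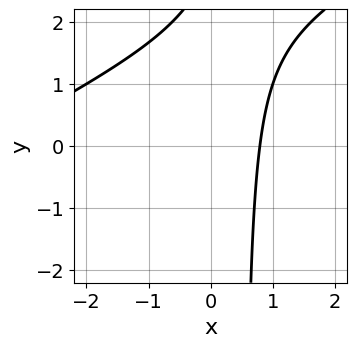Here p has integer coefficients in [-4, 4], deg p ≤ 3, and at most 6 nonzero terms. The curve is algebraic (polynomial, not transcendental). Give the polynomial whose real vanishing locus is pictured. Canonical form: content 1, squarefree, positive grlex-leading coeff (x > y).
x^2 - 2*x*y + 3*x + y - 3

First, deg p = 2. No degree-1 curve has this shape.
Then, observable constraints: it misses every integer gridline on the y-axis.
Finally, the integer polynomial consistent with all of this is the stated p.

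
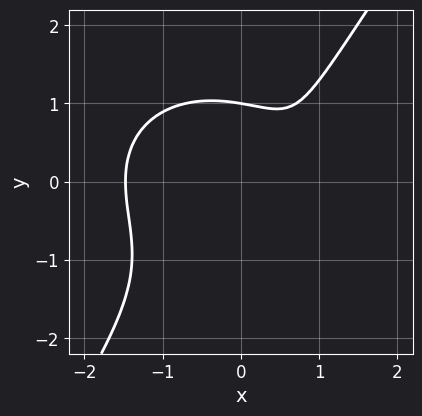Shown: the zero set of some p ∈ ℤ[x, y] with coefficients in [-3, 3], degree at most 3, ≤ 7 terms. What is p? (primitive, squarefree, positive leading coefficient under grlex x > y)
2*x^3 + 2*x*y^2 - 2*y^3 - 3*x + 2

(a) deg p = 3.
(b) Against the integer gridlines: it meets the y-axis at y = 1 (among the integer gridlines).
(c) Assembling these constraints gives the stated polynomial.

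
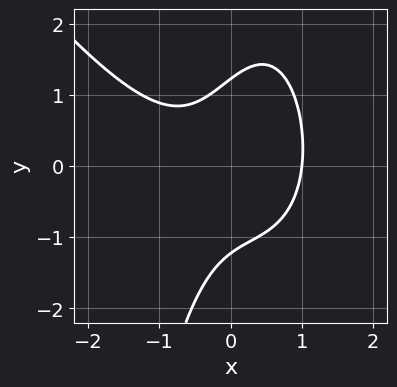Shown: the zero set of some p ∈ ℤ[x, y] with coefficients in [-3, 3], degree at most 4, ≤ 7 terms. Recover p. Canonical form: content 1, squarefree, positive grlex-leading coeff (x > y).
3*x^3 + 2*x^2*y - 3*x*y + 2*y^2 - 3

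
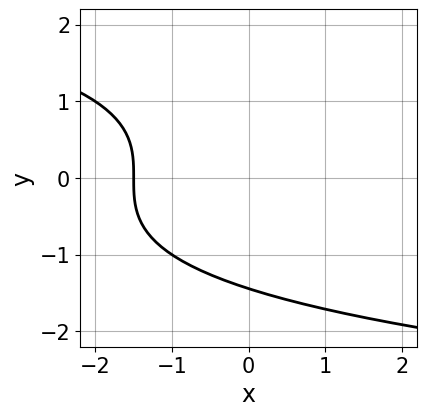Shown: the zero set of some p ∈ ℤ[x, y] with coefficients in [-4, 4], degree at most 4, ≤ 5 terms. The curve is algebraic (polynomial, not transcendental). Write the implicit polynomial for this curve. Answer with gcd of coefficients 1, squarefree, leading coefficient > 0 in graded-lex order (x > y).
(a) The degree is 3 — no degree-2 curve has this shape.
(b) Solving for integer coefficients yields p as stated.

y^3 + 2*x + 3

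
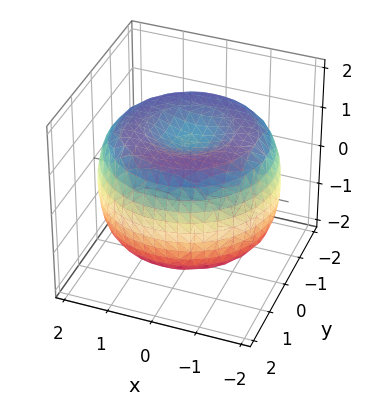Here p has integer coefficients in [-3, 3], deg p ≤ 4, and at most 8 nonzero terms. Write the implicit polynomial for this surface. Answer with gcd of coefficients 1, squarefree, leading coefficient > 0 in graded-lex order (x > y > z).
(a) deg p = 4. The shape is more complex than any degree-3 surface.
(b) By symmetry, the surface is invariant under rotation about z: p = q(x² + y², z).
(c) Against the integer gridlines: a circular section at z = 0 has radius between 1 and 2; among the integer gridlines, it crosses the z-axis at z ∈ {-1, 1}.
(d) Matching integer coefficients to the picture gives p.

x^4 + 2*x^2*y^2 + y^4 - 3*x^2 - 3*y^2 + 3*z^2 - 3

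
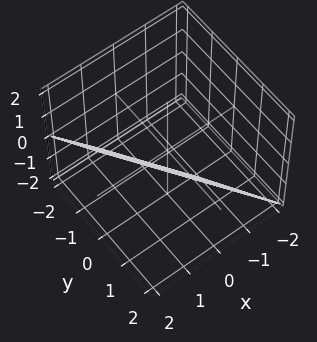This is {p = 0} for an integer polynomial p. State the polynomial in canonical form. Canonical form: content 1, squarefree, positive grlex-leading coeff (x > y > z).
3*x + 2*y - 2*z - 2

The degree is 1 — every cross-section is a straight line — this is a plane.
From the visible intercepts: it crosses the y-axis at the gridline y = 1; one z-axis crossing is at z = -1.
These observations pin down the coefficients.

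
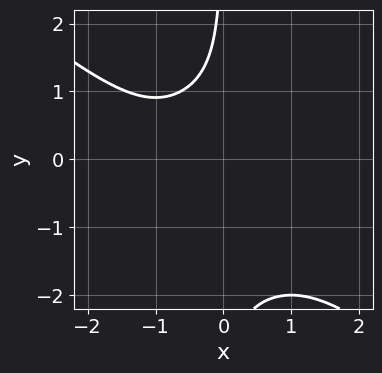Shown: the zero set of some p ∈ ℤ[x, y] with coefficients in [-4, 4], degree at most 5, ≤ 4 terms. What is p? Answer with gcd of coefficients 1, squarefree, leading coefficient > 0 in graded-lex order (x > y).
x^4 + 2*x*y^3 + 3*x*y^2 + 3

The degree is 4 — no degree-3 curve has this shape.
Against the integer gridlines: the curve avoids every integer x-axis point in the box; the curve avoids every integer y-axis point in the box.
Matching integer coefficients to the picture gives p.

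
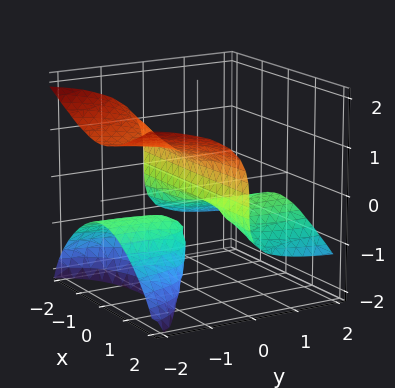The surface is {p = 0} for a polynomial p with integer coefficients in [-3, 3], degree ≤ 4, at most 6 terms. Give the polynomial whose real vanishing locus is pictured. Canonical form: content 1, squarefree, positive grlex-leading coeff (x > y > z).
I count 2 distinct pieces.
Degree: no degree-2 surface has this shape, so deg p = 3.
Observable constraints: it crosses the z-axis at the gridline z = 0; the visible x-axis segment lies entirely on the surface.
Matching integer coefficients to the picture gives p.

2*x^2*y - 3*y*z^2 + 2*z^3 + 3*y*z + 2*y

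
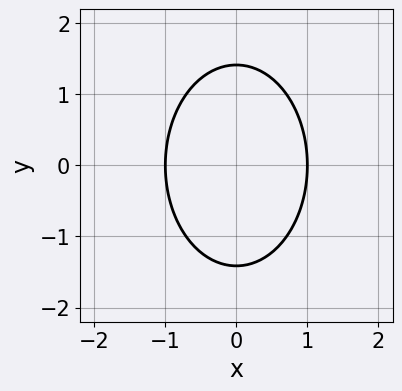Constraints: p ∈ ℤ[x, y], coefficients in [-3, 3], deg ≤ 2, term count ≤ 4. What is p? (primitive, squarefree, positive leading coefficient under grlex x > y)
2*x^2 + y^2 - 2

Degree: the shape is more complex than any degree-1 curve, so deg p = 2.
Symmetries: the y ↦ −y reflection is a symmetry, so y appears only in even powers; mirror symmetry x ↦ −x ⇒ only even powers of x.
From the axis intercepts and sections: among the integer gridlines, it crosses the x-axis at x ∈ {-1, 1}.
Fitting integer coefficients to these (and the overall shape) gives p.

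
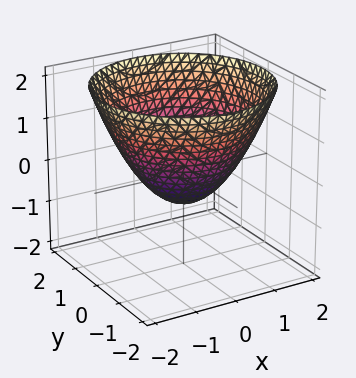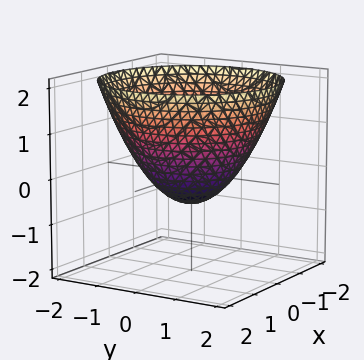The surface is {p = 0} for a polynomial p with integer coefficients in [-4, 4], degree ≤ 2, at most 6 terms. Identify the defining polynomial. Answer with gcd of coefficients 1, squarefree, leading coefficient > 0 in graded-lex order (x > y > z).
2*x^2 + 2*y^2 - 3*z - 2

The degree is 2 — the shape is more complex than any degree-1 surface.
Symmetries: rotational symmetry about the z-axis ⇒ p depends on x, y only through x² + y².
Observable constraints: the x-axis gridline crossings are at x ∈ {-1, 1}; a circular section at z = 1 has radius between 1 and 2.
Putting this together gives p.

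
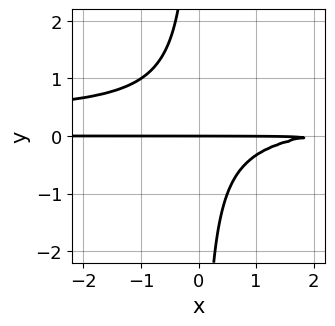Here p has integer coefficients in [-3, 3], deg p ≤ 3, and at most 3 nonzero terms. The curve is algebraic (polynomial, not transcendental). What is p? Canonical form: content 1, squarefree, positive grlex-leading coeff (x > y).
3*x*y^2 - x*y + 2*y

(a) The degree is 3 — the shape is more complex than any degree-2 curve.
(b) Against the integer gridlines: one y-axis crossing is at y = 0; the visible x-axis segment lies entirely on the curve.
(c) These observations pin down the coefficients.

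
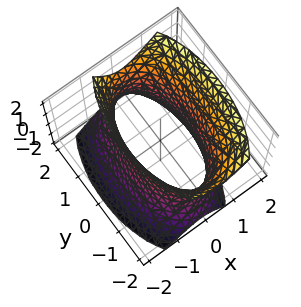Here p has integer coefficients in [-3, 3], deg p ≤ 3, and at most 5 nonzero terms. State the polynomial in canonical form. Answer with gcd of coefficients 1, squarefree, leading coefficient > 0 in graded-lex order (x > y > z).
3*x^2 - x*z + y^2 - z^2 - 3

(a) The degree is 2 — a generic line meets the surface in up to 2 points.
(b) Observable constraints: the surface avoids every integer z-axis point in the box; among the integer gridlines, it crosses the x-axis at x ∈ {-1, 1}.
(c) Fitting integer coefficients to these (and the overall shape) gives p.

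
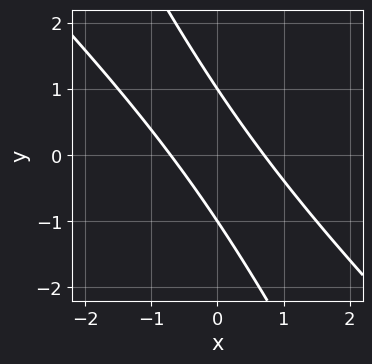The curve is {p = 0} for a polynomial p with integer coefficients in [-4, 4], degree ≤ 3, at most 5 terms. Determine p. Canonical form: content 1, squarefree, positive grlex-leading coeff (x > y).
2*x^2 + 3*x*y + y^2 - 1

(a) deg p = 2. A generic line meets the curve in up to 2 points.
(b) Against the integer gridlines: the y-axis gridline crossings are at y ∈ {-1, 1}.
(c) Assembling these constraints gives the stated polynomial.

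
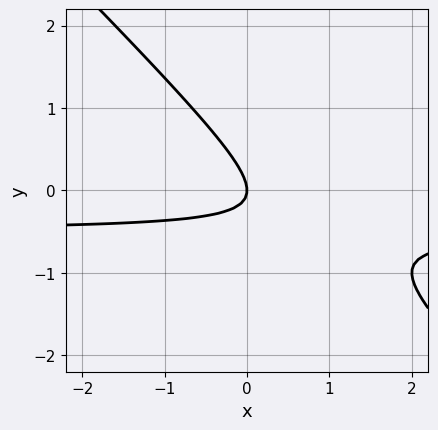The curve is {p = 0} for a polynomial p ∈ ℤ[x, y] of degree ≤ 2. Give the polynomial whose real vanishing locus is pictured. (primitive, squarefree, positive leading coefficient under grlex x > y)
2*x*y + 2*y^2 + x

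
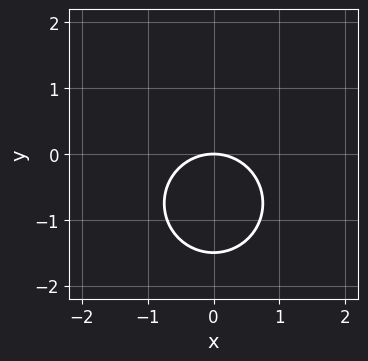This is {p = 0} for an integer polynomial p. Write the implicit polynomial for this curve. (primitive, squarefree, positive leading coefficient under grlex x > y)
1. The degree is 2 — no degree-1 curve has this shape.
2. Symmetries: mirror symmetry x ↦ −x ⇒ only even powers of x.
3. From the visible intercepts: it crosses the x-axis at the gridline x = 0; it meets the y-axis at y = 0 (among the integer gridlines).
4. Fitting integer coefficients to these (and the overall shape) gives p.

2*x^2 + 2*y^2 + 3*y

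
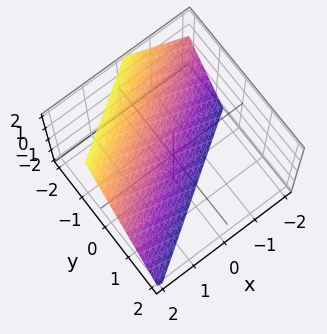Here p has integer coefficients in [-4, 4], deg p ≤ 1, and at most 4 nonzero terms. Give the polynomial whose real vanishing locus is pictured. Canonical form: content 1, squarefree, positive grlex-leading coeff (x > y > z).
2*x - 3*y - 2*z - 2

1. deg p = 1.
2. From the visible intercepts: it crosses the x-axis at the gridline x = 1; it meets the z-axis at z = -1 (among the integer gridlines).
3. Fitting integer coefficients to these (and the overall shape) gives p.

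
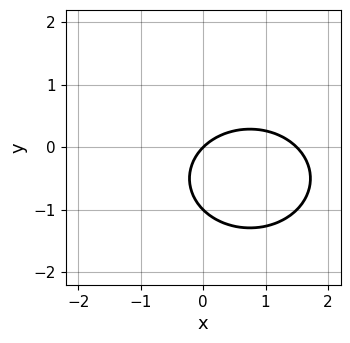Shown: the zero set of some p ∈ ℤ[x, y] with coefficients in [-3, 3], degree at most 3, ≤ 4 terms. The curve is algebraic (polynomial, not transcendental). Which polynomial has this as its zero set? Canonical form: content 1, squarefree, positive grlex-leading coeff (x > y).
2*x^2 + 3*y^2 - 3*x + 3*y

The degree is 2 — the shape is more complex than any degree-1 curve.
Against the integer gridlines: it crosses the x-axis at the gridline x = 0; among the integer gridlines, it crosses the y-axis at y ∈ {-1, 0}.
Together with the visible shape, these determine p as stated.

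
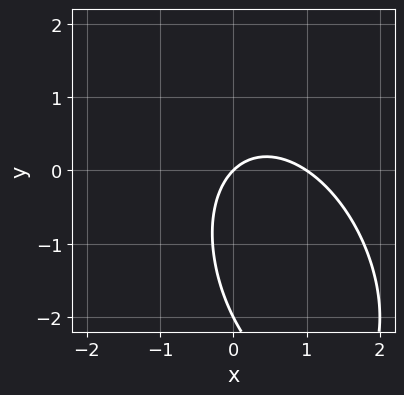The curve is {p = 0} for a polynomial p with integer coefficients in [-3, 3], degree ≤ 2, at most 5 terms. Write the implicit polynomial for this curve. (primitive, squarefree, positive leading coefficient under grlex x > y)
The degree is 2 — the shape is more complex than any degree-1 curve.
Reading off the gridlines: among the integer gridlines, it crosses the x-axis at x ∈ {0, 1}; the y-axis gridline crossings are at y ∈ {-2, 0}.
Together with the visible shape, these determine p as stated.

2*x^2 + x*y + y^2 - 2*x + 2*y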